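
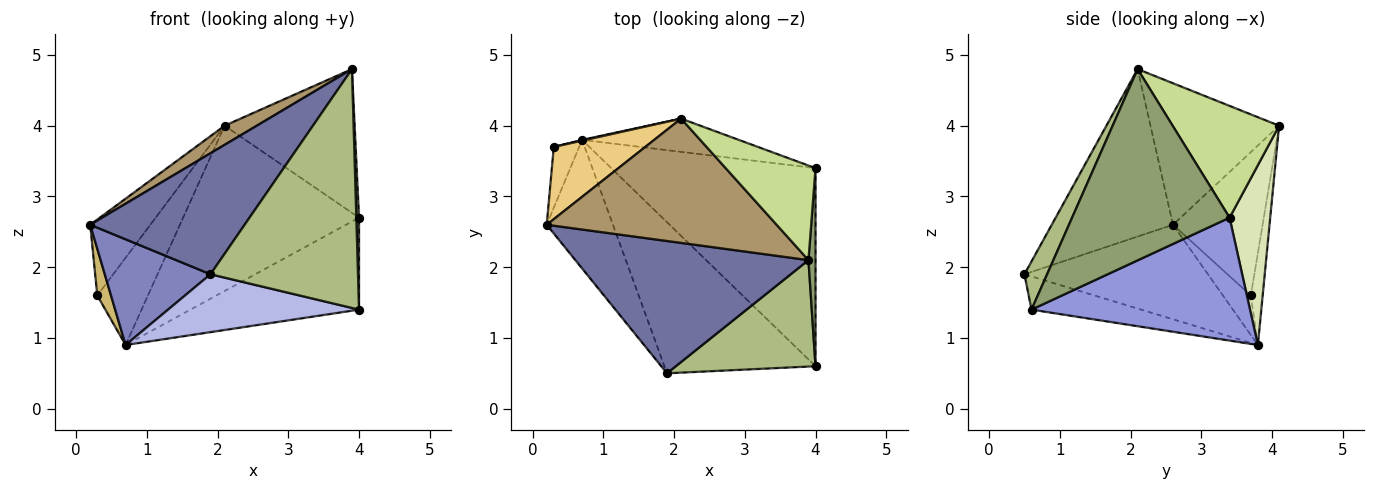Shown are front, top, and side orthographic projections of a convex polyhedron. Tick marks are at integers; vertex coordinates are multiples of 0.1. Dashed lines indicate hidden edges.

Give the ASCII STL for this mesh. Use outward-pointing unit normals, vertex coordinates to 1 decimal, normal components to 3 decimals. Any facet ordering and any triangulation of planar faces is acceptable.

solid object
 facet normal -0.468 -0.596 0.652
  outer loop
   vertex 3.9 2.1 4.8
   vertex 0.2 2.6 2.6
   vertex 1.9 0.5 1.9
  endloop
 endfacet
 facet normal -0.741 -0.427 -0.519
  outer loop
   vertex 0.7 3.8 0.9
   vertex 1.9 0.5 1.9
   vertex 0.2 2.6 2.6
  endloop
 endfacet
 facet normal 0.479 0.370 -0.796
  outer loop
   vertex 4.0 0.6 1.4
   vertex 0.7 3.8 0.9
   vertex 4.0 3.4 2.7
  endloop
 endfacet
 facet normal -0.201 -0.350 -0.915
  outer loop
   vertex 4.0 0.6 1.4
   vertex 1.9 0.5 1.9
   vertex 0.7 3.8 0.9
  endloop
 endfacet
 facet normal 0.999 -0.017 0.037
  outer loop
   vertex 4.0 0.6 1.4
   vertex 4.0 3.4 2.7
   vertex 3.9 2.1 4.8
  endloop
 endfacet
 facet normal 0.139 -0.905 0.403
  outer loop
   vertex 4.0 0.6 1.4
   vertex 3.9 2.1 4.8
   vertex 1.9 0.5 1.9
  endloop
 endfacet
 facet normal 0.564 0.690 0.454
  outer loop
   vertex 2.1 4.1 4.0
   vertex 3.9 2.1 4.8
   vertex 4.0 3.4 2.7
  endloop
 endfacet
 facet normal 0.221 0.956 -0.192
  outer loop
   vertex 2.1 4.1 4.0
   vertex 4.0 3.4 2.7
   vertex 0.7 3.8 0.9
  endloop
 endfacet
 facet normal -0.520 -0.130 0.844
  outer loop
   vertex 2.1 4.1 4.0
   vertex 0.2 2.6 2.6
   vertex 3.9 2.1 4.8
  endloop
 endfacet
 facet normal -0.777 -0.383 -0.499
  outer loop
   vertex 0.3 3.7 1.6
   vertex 0.7 3.8 0.9
   vertex 0.2 2.6 2.6
  endloop
 endfacet
 facet normal -0.734 0.492 0.468
  outer loop
   vertex 0.3 3.7 1.6
   vertex 0.2 2.6 2.6
   vertex 2.1 4.1 4.0
  endloop
 endfacet
 facet normal -0.228 0.974 0.009
  outer loop
   vertex 0.3 3.7 1.6
   vertex 2.1 4.1 4.0
   vertex 0.7 3.8 0.9
  endloop
 endfacet
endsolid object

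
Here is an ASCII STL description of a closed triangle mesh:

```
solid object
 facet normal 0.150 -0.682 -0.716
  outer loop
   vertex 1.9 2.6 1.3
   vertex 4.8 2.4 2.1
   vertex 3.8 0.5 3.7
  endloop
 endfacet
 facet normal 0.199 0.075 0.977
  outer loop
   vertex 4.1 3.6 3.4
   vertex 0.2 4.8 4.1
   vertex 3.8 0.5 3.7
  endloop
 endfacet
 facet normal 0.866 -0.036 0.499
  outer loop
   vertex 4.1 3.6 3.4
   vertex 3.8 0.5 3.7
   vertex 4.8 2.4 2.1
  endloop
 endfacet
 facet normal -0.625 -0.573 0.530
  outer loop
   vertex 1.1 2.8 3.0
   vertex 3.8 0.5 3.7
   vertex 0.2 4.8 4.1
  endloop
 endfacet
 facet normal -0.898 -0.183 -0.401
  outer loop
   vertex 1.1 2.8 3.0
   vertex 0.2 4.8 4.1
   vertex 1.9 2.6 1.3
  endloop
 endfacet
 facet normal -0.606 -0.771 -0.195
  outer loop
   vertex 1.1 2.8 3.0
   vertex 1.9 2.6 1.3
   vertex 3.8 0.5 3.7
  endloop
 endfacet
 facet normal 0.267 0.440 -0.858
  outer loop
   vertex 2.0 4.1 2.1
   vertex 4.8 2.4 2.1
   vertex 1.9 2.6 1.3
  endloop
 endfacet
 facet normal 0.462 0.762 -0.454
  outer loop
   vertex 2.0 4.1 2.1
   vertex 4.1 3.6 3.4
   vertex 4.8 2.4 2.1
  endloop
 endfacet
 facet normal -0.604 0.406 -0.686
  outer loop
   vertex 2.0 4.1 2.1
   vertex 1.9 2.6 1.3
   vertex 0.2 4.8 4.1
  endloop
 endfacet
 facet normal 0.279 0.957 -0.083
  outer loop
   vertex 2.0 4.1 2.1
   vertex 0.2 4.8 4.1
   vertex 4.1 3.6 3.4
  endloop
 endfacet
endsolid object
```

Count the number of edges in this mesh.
15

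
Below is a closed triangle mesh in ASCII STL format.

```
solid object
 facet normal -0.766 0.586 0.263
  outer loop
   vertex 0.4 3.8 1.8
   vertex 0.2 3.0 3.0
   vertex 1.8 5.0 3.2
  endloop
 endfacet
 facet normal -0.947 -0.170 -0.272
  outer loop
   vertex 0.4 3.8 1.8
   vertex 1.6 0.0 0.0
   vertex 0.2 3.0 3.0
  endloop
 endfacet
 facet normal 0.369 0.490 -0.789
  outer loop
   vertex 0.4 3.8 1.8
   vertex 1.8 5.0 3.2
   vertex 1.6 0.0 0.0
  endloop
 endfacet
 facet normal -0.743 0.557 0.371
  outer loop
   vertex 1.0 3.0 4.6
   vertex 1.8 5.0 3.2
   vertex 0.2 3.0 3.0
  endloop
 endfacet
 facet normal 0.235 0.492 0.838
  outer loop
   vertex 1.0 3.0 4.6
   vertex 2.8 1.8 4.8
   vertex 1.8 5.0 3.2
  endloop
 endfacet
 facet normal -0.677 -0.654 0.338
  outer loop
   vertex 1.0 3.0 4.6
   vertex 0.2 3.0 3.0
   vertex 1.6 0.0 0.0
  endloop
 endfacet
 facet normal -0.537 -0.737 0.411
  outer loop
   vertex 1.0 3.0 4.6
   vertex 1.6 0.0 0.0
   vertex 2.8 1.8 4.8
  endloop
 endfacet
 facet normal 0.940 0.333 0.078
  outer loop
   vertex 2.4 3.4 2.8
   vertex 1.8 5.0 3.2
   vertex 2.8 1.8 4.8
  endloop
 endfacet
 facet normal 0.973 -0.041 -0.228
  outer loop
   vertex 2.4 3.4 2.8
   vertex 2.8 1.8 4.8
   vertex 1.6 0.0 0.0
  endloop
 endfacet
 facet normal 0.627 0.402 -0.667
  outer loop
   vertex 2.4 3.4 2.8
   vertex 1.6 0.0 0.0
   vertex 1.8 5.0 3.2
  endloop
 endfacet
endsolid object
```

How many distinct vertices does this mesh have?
7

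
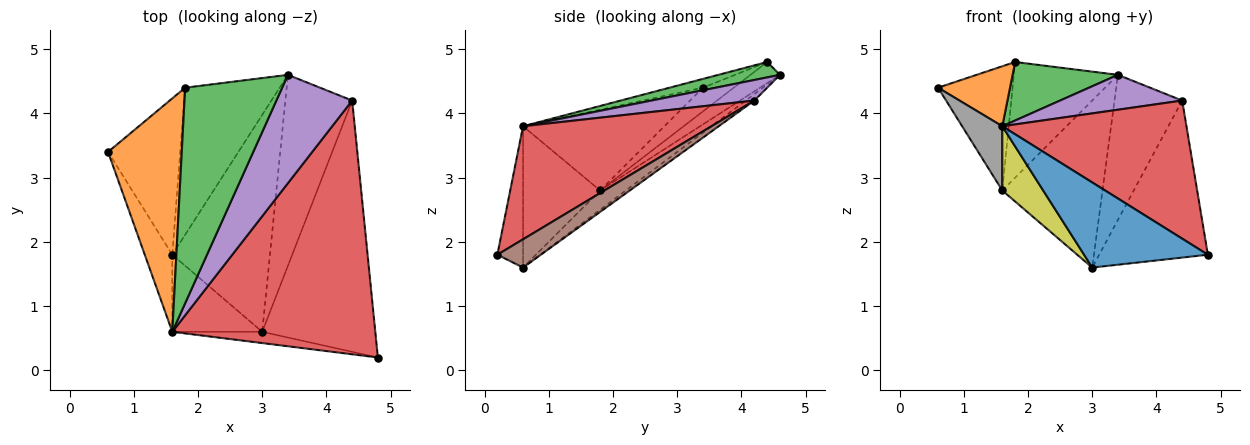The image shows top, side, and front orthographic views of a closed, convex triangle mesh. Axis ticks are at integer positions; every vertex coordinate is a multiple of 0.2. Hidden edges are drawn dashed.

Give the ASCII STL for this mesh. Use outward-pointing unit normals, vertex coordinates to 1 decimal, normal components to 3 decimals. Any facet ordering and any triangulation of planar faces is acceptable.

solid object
 facet normal -0.202 -0.971 -0.128
  outer loop
   vertex 1.6 0.6 3.8
   vertex 3.0 0.6 1.6
   vertex 4.8 0.2 1.8
  endloop
 endfacet
 facet normal -0.115 -0.247 0.962
  outer loop
   vertex 1.8 4.4 4.8
   vertex 0.6 3.4 4.4
   vertex 1.6 0.6 3.8
  endloop
 endfacet
 facet normal 0.152 -0.259 0.954
  outer loop
   vertex 1.8 4.4 4.8
   vertex 1.6 0.6 3.8
   vertex 3.4 4.6 4.6
  endloop
 endfacet
 facet normal 0.439 -0.429 0.789
  outer loop
   vertex 4.4 4.2 4.2
   vertex 1.6 0.6 3.8
   vertex 4.8 0.2 1.8
  endloop
 endfacet
 facet normal 0.250 -0.297 0.922
  outer loop
   vertex 4.4 4.2 4.2
   vertex 3.4 4.6 4.6
   vertex 1.6 0.6 3.8
  endloop
 endfacet
 facet normal 0.207 0.518 -0.830
  outer loop
   vertex 4.4 4.2 4.2
   vertex 4.8 0.2 1.8
   vertex 3.0 0.6 1.6
  endloop
 endfacet
 facet normal -0.076 0.603 -0.794
  outer loop
   vertex 4.4 4.2 4.2
   vertex 3.0 0.6 1.6
   vertex 3.4 4.6 4.6
  endloop
 endfacet
 facet normal -0.914 -0.260 -0.312
  outer loop
   vertex 1.6 1.8 2.8
   vertex 1.6 0.6 3.8
   vertex 0.6 3.4 4.4
  endloop
 endfacet
 facet normal -0.770 -0.408 -0.490
  outer loop
   vertex 1.6 1.8 2.8
   vertex 3.0 0.6 1.6
   vertex 1.6 0.6 3.8
  endloop
 endfacet
 facet normal -0.249 0.602 -0.758
  outer loop
   vertex 1.6 1.8 2.8
   vertex 0.6 3.4 4.4
   vertex 1.8 4.4 4.8
  endloop
 endfacet
 facet normal -0.155 0.603 -0.783
  outer loop
   vertex 1.6 1.8 2.8
   vertex 3.4 4.6 4.6
   vertex 3.0 0.6 1.6
  endloop
 endfacet
 facet normal -0.173 0.609 -0.774
  outer loop
   vertex 1.6 1.8 2.8
   vertex 1.8 4.4 4.8
   vertex 3.4 4.6 4.6
  endloop
 endfacet
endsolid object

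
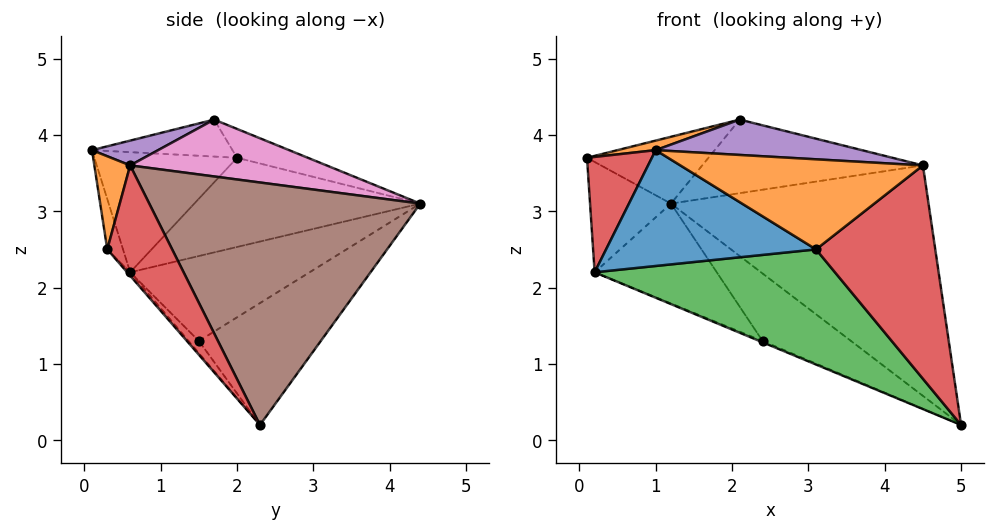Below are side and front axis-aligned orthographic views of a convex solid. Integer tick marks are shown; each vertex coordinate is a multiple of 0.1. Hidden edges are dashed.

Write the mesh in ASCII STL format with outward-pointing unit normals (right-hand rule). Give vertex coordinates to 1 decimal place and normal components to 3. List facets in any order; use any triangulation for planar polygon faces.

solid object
 facet normal -0.185 0.317 0.930
  outer loop
   vertex 2.1 1.7 4.2
   vertex 1.2 4.4 3.1
   vertex 0.1 2.0 3.7
  endloop
 endfacet
 facet normal -0.252 -0.068 0.965
  outer loop
   vertex 1.0 0.1 3.8
   vertex 2.1 1.7 4.2
   vertex 0.1 2.0 3.7
  endloop
 endfacet
 facet normal -0.881 0.315 -0.353
  outer loop
   vertex 0.2 0.6 2.2
   vertex 0.1 2.0 3.7
   vertex 1.2 4.4 3.1
  endloop
 endfacet
 facet normal -0.866 -0.394 0.310
  outer loop
   vertex 0.2 0.6 2.2
   vertex 1.0 0.1 3.8
   vertex 0.1 2.0 3.7
  endloop
 endfacet
 facet normal 0.098 -0.304 0.948
  outer loop
   vertex 4.5 0.6 3.6
   vertex 2.1 1.7 4.2
   vertex 1.0 0.1 3.8
  endloop
 endfacet
 facet normal 0.661 0.628 0.411
  outer loop
   vertex 4.5 0.6 3.6
   vertex 5.0 2.3 0.2
   vertex 1.2 4.4 3.1
  endloop
 endfacet
 facet normal 0.407 0.458 0.790
  outer loop
   vertex 4.5 0.6 3.6
   vertex 1.2 4.4 3.1
   vertex 2.1 1.7 4.2
  endloop
 endfacet
 facet normal -0.452 0.328 -0.830
  outer loop
   vertex 2.4 1.5 1.3
   vertex 1.2 4.4 3.1
   vertex 5.0 2.3 0.2
  endloop
 endfacet
 facet normal -0.419 0.124 -0.900
  outer loop
   vertex 2.4 1.5 1.3
   vertex 5.0 2.3 0.2
   vertex 0.2 0.6 2.2
  endloop
 endfacet
 facet normal -0.468 0.318 -0.825
  outer loop
   vertex 2.4 1.5 1.3
   vertex 0.2 0.6 2.2
   vertex 1.2 4.4 3.1
  endloop
 endfacet
 facet normal -0.072 -0.962 -0.264
  outer loop
   vertex 3.1 0.3 2.5
   vertex 1.0 0.1 3.8
   vertex 0.2 0.6 2.2
  endloop
 endfacet
 facet normal 0.146 -0.986 0.084
  outer loop
   vertex 3.1 0.3 2.5
   vertex 4.5 0.6 3.6
   vertex 1.0 0.1 3.8
  endloop
 endfacet
 facet normal -0.009 -0.751 -0.661
  outer loop
   vertex 3.1 0.3 2.5
   vertex 0.2 0.6 2.2
   vertex 5.0 2.3 0.2
  endloop
 endfacet
 facet normal 0.449 -0.824 -0.346
  outer loop
   vertex 3.1 0.3 2.5
   vertex 5.0 2.3 0.2
   vertex 4.5 0.6 3.6
  endloop
 endfacet
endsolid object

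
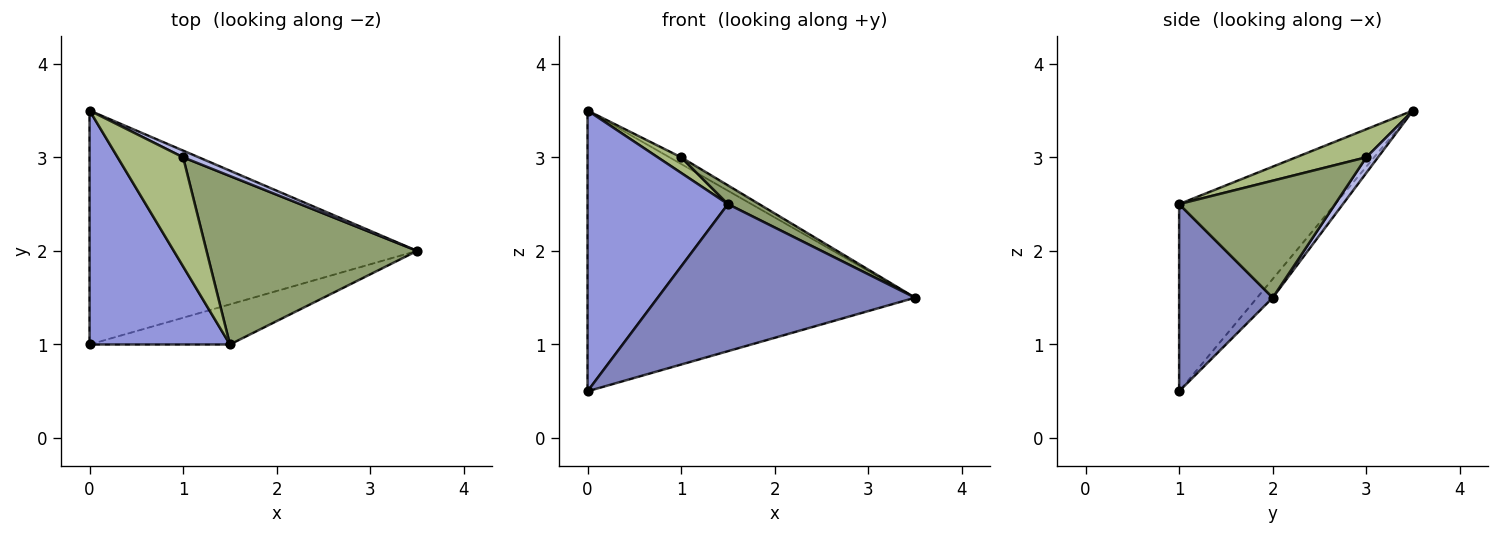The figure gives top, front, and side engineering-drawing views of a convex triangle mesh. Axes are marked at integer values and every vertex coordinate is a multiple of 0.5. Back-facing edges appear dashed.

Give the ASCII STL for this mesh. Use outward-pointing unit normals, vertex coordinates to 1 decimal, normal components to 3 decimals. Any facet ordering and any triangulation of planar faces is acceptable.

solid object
 facet normal -0.037 0.768 -0.640
  outer loop
   vertex 0.0 3.5 3.5
   vertex 3.5 2.0 1.5
   vertex 0.0 1.0 0.5
  endloop
 endfacet
 facet normal 0.331 -0.910 -0.248
  outer loop
   vertex 1.5 1.0 2.5
   vertex 0.0 1.0 0.5
   vertex 3.5 2.0 1.5
  endloop
 endfacet
 facet normal -0.649 -0.584 0.487
  outer loop
   vertex 1.5 1.0 2.5
   vertex 0.0 3.5 3.5
   vertex 0.0 1.0 0.5
  endloop
 endfacet
 facet normal 0.577 0.577 0.577
  outer loop
   vertex 1.0 3.0 3.0
   vertex 3.5 2.0 1.5
   vertex 0.0 3.5 3.5
  endloop
 endfacet
 facet normal 0.483 -0.097 0.870
  outer loop
   vertex 1.0 3.0 3.0
   vertex 1.5 1.0 2.5
   vertex 3.5 2.0 1.5
  endloop
 endfacet
 facet normal 0.391 -0.130 0.911
  outer loop
   vertex 1.0 3.0 3.0
   vertex 0.0 3.5 3.5
   vertex 1.5 1.0 2.5
  endloop
 endfacet
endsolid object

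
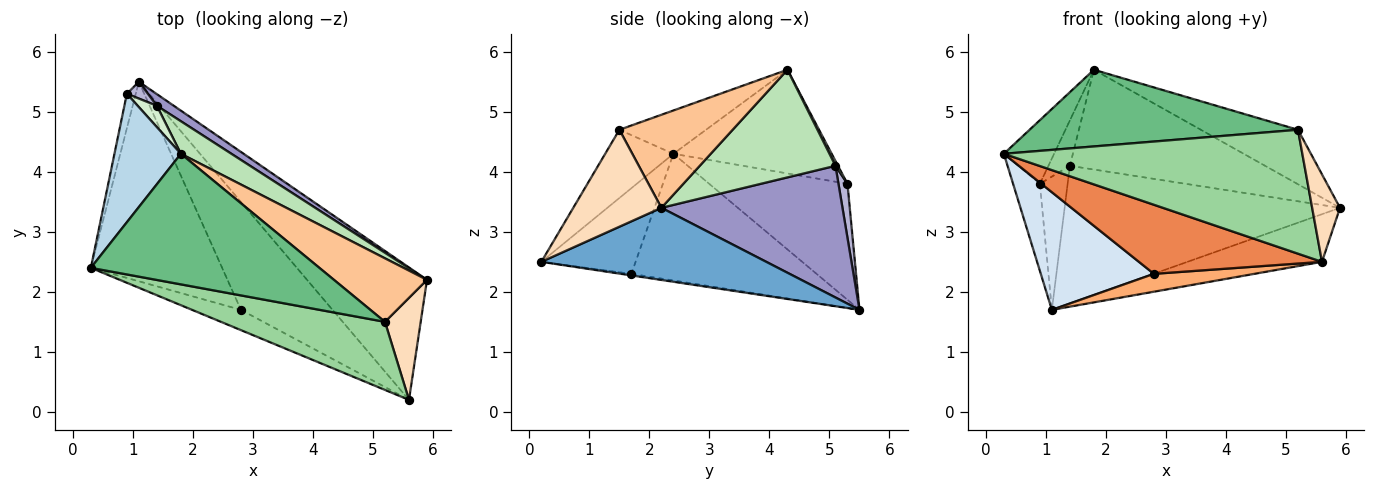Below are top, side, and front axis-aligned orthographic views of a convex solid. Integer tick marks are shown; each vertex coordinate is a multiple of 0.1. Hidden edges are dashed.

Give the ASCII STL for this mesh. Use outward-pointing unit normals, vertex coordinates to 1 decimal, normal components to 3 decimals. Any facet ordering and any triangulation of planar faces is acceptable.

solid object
 facet normal 0.493 0.295 -0.819
  outer loop
   vertex 5.6 0.2 2.5
   vertex 1.1 5.5 1.7
   vertex 5.9 2.2 3.4
  endloop
 endfacet
 facet normal -0.979 0.190 -0.075
  outer loop
   vertex 0.9 5.3 3.8
   vertex 1.1 5.5 1.7
   vertex 0.3 2.4 4.3
  endloop
 endfacet
 facet normal -0.813 0.258 0.521
  outer loop
   vertex 0.9 5.3 3.8
   vertex 0.3 2.4 4.3
   vertex 1.8 4.3 5.7
  endloop
 endfacet
 facet normal -0.639 -0.391 -0.662
  outer loop
   vertex 2.8 1.7 2.3
   vertex 0.3 2.4 4.3
   vertex 1.1 5.5 1.7
  endloop
 endfacet
 facet normal -0.443 -0.860 -0.252
  outer loop
   vertex 2.8 1.7 2.3
   vertex 5.6 0.2 2.5
   vertex 0.3 2.4 4.3
  endloop
 endfacet
 facet normal -0.017 -0.163 -0.986
  outer loop
   vertex 2.8 1.7 2.3
   vertex 1.1 5.5 1.7
   vertex 5.6 0.2 2.5
  endloop
 endfacet
 facet normal 0.605 0.518 0.605
  outer loop
   vertex 5.2 1.5 4.7
   vertex 5.9 2.2 3.4
   vertex 1.8 4.3 5.7
  endloop
 endfacet
 facet normal 0.900 -0.284 0.331
  outer loop
   vertex 5.2 1.5 4.7
   vertex 5.6 0.2 2.5
   vertex 5.9 2.2 3.4
  endloop
 endfacet
 facet normal -0.161 -0.500 0.851
  outer loop
   vertex 5.2 1.5 4.7
   vertex 1.8 4.3 5.7
   vertex 0.3 2.4 4.3
  endloop
 endfacet
 facet normal -0.196 -0.859 0.472
  outer loop
   vertex 5.2 1.5 4.7
   vertex 0.3 2.4 4.3
   vertex 5.6 0.2 2.5
  endloop
 endfacet
 facet normal 0.551 0.793 0.259
  outer loop
   vertex 1.4 5.1 4.1
   vertex 1.8 4.3 5.7
   vertex 5.9 2.2 3.4
  endloop
 endfacet
 facet normal 0.106 0.900 0.423
  outer loop
   vertex 1.4 5.1 4.1
   vertex 0.9 5.3 3.8
   vertex 1.8 4.3 5.7
  endloop
 endfacet
 facet normal 0.548 0.833 0.070
  outer loop
   vertex 1.4 5.1 4.1
   vertex 5.9 2.2 3.4
   vertex 1.1 5.5 1.7
  endloop
 endfacet
 facet normal 0.306 0.944 0.119
  outer loop
   vertex 1.4 5.1 4.1
   vertex 1.1 5.5 1.7
   vertex 0.9 5.3 3.8
  endloop
 endfacet
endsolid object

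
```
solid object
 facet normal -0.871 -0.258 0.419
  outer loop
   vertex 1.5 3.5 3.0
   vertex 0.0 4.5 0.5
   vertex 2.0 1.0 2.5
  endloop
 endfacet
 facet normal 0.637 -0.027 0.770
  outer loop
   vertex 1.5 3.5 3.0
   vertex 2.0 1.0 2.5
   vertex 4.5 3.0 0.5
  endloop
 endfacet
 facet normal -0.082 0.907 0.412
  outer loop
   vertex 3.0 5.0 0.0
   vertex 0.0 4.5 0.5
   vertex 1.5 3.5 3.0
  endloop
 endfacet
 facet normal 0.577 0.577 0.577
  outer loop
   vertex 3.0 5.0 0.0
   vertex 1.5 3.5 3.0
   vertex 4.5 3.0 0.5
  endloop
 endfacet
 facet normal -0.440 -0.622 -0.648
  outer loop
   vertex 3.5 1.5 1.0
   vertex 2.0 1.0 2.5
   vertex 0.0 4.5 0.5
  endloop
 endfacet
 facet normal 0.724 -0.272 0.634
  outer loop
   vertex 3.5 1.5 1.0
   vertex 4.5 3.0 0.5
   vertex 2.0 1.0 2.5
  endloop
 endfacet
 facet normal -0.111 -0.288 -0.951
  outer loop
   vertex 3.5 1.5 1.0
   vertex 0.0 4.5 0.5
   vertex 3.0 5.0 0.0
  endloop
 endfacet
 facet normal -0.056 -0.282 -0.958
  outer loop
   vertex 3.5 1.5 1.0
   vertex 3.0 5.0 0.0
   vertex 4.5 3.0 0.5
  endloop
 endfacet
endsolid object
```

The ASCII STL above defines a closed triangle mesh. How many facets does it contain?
8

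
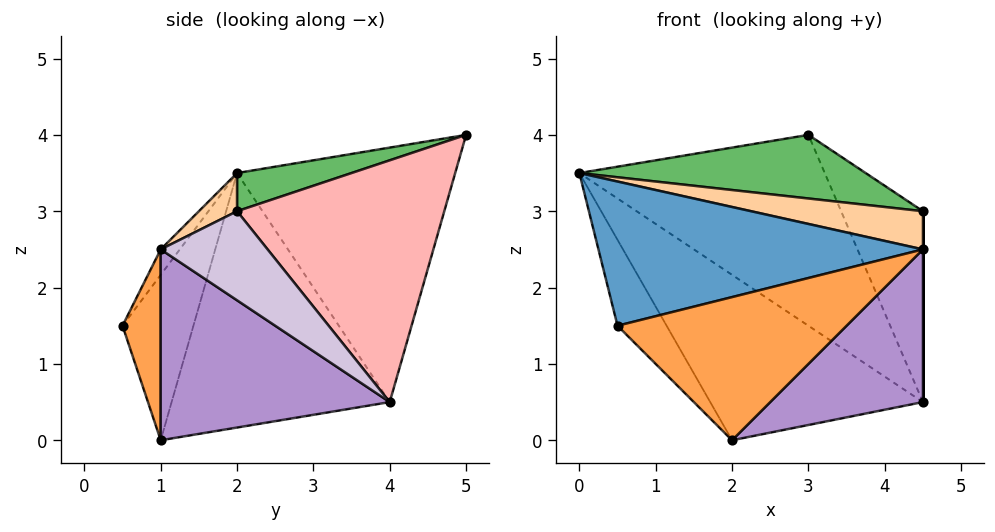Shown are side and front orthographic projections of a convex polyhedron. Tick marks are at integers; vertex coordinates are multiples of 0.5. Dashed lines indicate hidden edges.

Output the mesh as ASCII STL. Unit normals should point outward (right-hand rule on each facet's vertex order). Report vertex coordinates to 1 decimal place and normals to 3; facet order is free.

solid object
 facet normal -0.047 -0.805 0.592
  outer loop
   vertex 0.5 0.5 1.5
   vertex 4.5 1.0 2.5
   vertex 0.0 2.0 3.5
  endloop
 endfacet
 facet normal -0.695 0.481 -0.535
  outer loop
   vertex 0.5 0.5 1.5
   vertex 0.0 2.0 3.5
   vertex 2.0 1.0 0.0
  endloop
 endfacet
 facet normal 0.162 -0.973 -0.162
  outer loop
   vertex 0.5 0.5 1.5
   vertex 2.0 1.0 0.0
   vertex 4.5 1.0 2.5
  endloop
 endfacet
 facet normal 0.099 -0.445 0.890
  outer loop
   vertex 4.5 2.0 3.0
   vertex 0.0 2.0 3.5
   vertex 4.5 1.0 2.5
  endloop
 endfacet
 facet normal 0.106 -0.266 0.958
  outer loop
   vertex 4.5 2.0 3.0
   vertex 3.0 5.0 4.0
   vertex 0.0 2.0 3.5
  endloop
 endfacet
 facet normal -0.595 0.669 -0.446
  outer loop
   vertex 4.5 4.0 0.5
   vertex 0.0 2.0 3.5
   vertex 3.0 5.0 4.0
  endloop
 endfacet
 facet normal -0.612 0.596 -0.520
  outer loop
   vertex 4.5 4.0 0.5
   vertex 2.0 1.0 0.0
   vertex 0.0 2.0 3.5
  endloop
 endfacet
 facet normal 0.892 0.352 0.282
  outer loop
   vertex 4.5 4.0 0.5
   vertex 3.0 5.0 4.0
   vertex 4.5 2.0 3.0
  endloop
 endfacet
 facet normal 0.640 -0.426 -0.640
  outer loop
   vertex 4.5 4.0 0.5
   vertex 4.5 1.0 2.5
   vertex 2.0 1.0 0.0
  endloop
 endfacet
 facet normal 1.000 0.000 0.000
  outer loop
   vertex 4.5 4.0 0.5
   vertex 4.5 2.0 3.0
   vertex 4.5 1.0 2.5
  endloop
 endfacet
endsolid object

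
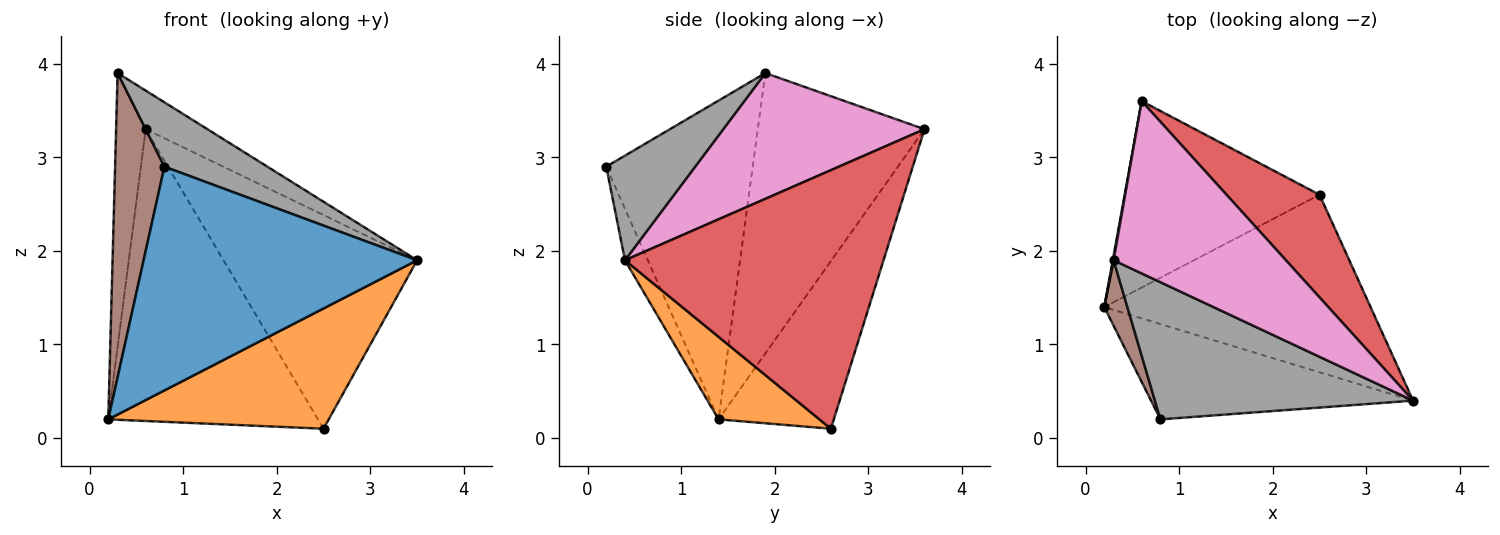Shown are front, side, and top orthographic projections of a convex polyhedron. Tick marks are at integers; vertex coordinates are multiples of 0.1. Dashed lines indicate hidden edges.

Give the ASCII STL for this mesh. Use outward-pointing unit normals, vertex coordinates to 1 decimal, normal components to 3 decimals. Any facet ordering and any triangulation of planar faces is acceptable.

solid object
 facet normal -0.077 -0.917 -0.391
  outer loop
   vertex 0.8 0.2 2.9
   vertex 0.2 1.4 0.2
   vertex 3.5 0.4 1.9
  endloop
 endfacet
 facet normal 0.249 -0.543 -0.802
  outer loop
   vertex 2.5 2.6 0.1
   vertex 3.5 0.4 1.9
   vertex 0.2 1.4 0.2
  endloop
 endfacet
 facet normal -0.420 0.765 -0.488
  outer loop
   vertex 2.5 2.6 0.1
   vertex 0.2 1.4 0.2
   vertex 0.6 3.6 3.3
  endloop
 endfacet
 facet normal 0.769 0.576 0.277
  outer loop
   vertex 2.5 2.6 0.1
   vertex 0.6 3.6 3.3
   vertex 3.5 0.4 1.9
  endloop
 endfacet
 facet normal -0.985 0.175 0.003
  outer loop
   vertex 0.3 1.9 3.9
   vertex 0.6 3.6 3.3
   vertex 0.2 1.4 0.2
  endloop
 endfacet
 facet normal -0.945 -0.318 0.069
  outer loop
   vertex 0.3 1.9 3.9
   vertex 0.2 1.4 0.2
   vertex 0.8 0.2 2.9
  endloop
 endfacet
 facet normal 0.580 0.178 0.795
  outer loop
   vertex 0.3 1.9 3.9
   vertex 3.5 0.4 1.9
   vertex 0.6 3.6 3.3
  endloop
 endfacet
 facet normal 0.344 -0.399 0.850
  outer loop
   vertex 0.3 1.9 3.9
   vertex 0.8 0.2 2.9
   vertex 3.5 0.4 1.9
  endloop
 endfacet
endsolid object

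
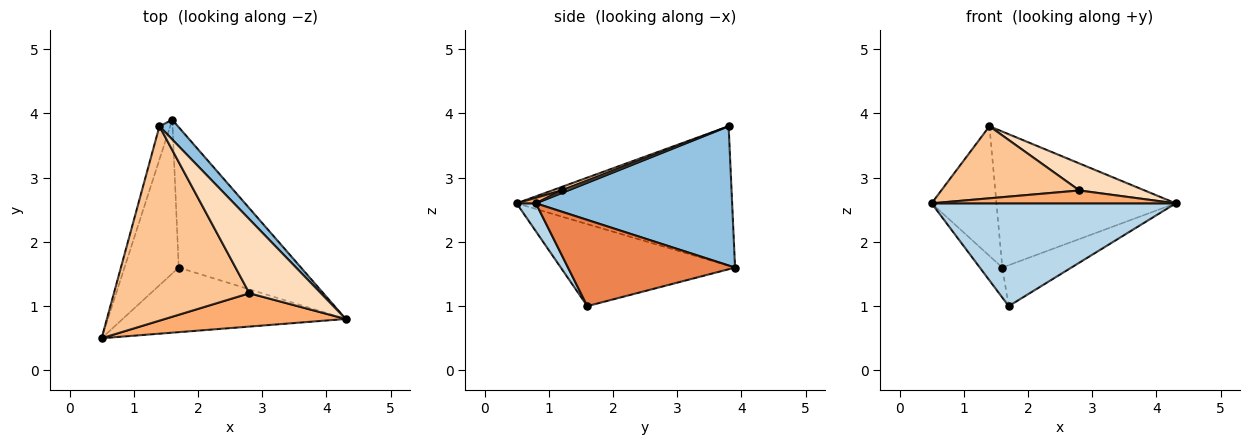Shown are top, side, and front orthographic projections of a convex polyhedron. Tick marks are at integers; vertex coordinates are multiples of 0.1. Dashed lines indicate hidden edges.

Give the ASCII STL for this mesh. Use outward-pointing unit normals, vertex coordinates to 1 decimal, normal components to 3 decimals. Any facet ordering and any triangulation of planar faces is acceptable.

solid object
 facet normal -0.955 0.287 -0.074
  outer loop
   vertex 1.4 3.8 3.8
   vertex 1.6 3.9 1.6
   vertex 0.5 0.5 2.6
  endloop
 endfacet
 facet normal 0.735 0.671 0.097
  outer loop
   vertex 1.4 3.8 3.8
   vertex 4.3 0.8 2.6
   vertex 1.6 3.9 1.6
  endloop
 endfacet
 facet normal 0.067 -0.845 -0.531
  outer loop
   vertex 1.7 1.6 1.0
   vertex 4.3 0.8 2.6
   vertex 0.5 0.5 2.6
  endloop
 endfacet
 facet normal -0.829 0.107 -0.548
  outer loop
   vertex 1.7 1.6 1.0
   vertex 0.5 0.5 2.6
   vertex 1.6 3.9 1.6
  endloop
 endfacet
 facet normal 0.561 0.232 -0.795
  outer loop
   vertex 1.7 1.6 1.0
   vertex 1.6 3.9 1.6
   vertex 4.3 0.8 2.6
  endloop
 endfacet
 facet normal 0.028 -0.360 0.933
  outer loop
   vertex 2.8 1.2 2.8
   vertex 0.5 0.5 2.6
   vertex 4.3 0.8 2.6
  endloop
 endfacet
 facet normal 0.024 -0.347 0.937
  outer loop
   vertex 2.8 1.2 2.8
   vertex 1.4 3.8 3.8
   vertex 0.5 0.5 2.6
  endloop
 endfacet
 facet normal 0.034 -0.343 0.939
  outer loop
   vertex 2.8 1.2 2.8
   vertex 4.3 0.8 2.6
   vertex 1.4 3.8 3.8
  endloop
 endfacet
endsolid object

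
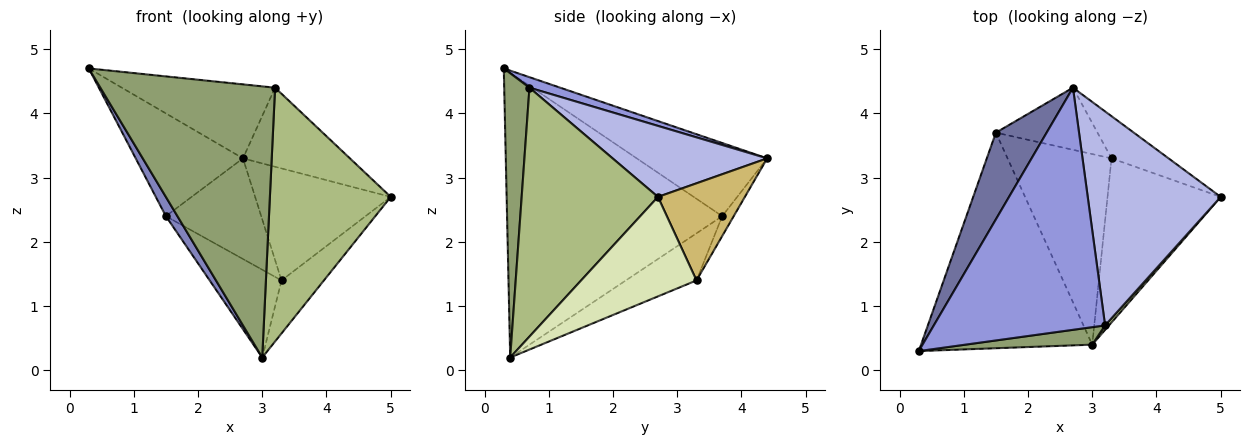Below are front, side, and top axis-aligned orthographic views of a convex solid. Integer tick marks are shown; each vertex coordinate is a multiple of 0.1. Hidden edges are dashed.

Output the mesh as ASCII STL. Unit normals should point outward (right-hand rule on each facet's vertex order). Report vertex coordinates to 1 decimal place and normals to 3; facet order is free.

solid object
 facet normal -0.681 0.560 0.472
  outer loop
   vertex 1.5 3.7 2.4
   vertex 0.3 0.3 4.7
   vertex 2.7 4.4 3.3
  endloop
 endfacet
 facet normal -0.856 -0.046 -0.515
  outer loop
   vertex 1.5 3.7 2.4
   vertex 3.0 0.4 0.2
   vertex 0.3 0.3 4.7
  endloop
 endfacet
 facet normal 0.059 0.292 0.955
  outer loop
   vertex 3.2 0.7 4.4
   vertex 2.7 4.4 3.3
   vertex 0.3 0.3 4.7
  endloop
 endfacet
 facet normal 0.448 0.310 0.839
  outer loop
   vertex 3.2 0.7 4.4
   vertex 5.0 2.7 2.7
   vertex 2.7 4.4 3.3
  endloop
 endfacet
 facet normal 0.143 -0.988 0.064
  outer loop
   vertex 3.2 0.7 4.4
   vertex 0.3 0.3 4.7
   vertex 3.0 0.4 0.2
  endloop
 endfacet
 facet normal 0.748 -0.663 0.012
  outer loop
   vertex 3.2 0.7 4.4
   vertex 3.0 0.4 0.2
   vertex 5.0 2.7 2.7
  endloop
 endfacet
 facet normal -0.381 0.387 -0.840
  outer loop
   vertex 3.3 3.3 1.4
   vertex 3.0 0.4 0.2
   vertex 1.5 3.7 2.4
  endloop
 endfacet
 facet normal 0.641 0.236 -0.730
  outer loop
   vertex 3.3 3.3 1.4
   vertex 5.0 2.7 2.7
   vertex 3.0 0.4 0.2
  endloop
 endfacet
 facet normal -0.102 0.847 -0.522
  outer loop
   vertex 3.3 3.3 1.4
   vertex 1.5 3.7 2.4
   vertex 2.7 4.4 3.3
  endloop
 endfacet
 facet normal 0.514 0.803 -0.302
  outer loop
   vertex 3.3 3.3 1.4
   vertex 2.7 4.4 3.3
   vertex 5.0 2.7 2.7
  endloop
 endfacet
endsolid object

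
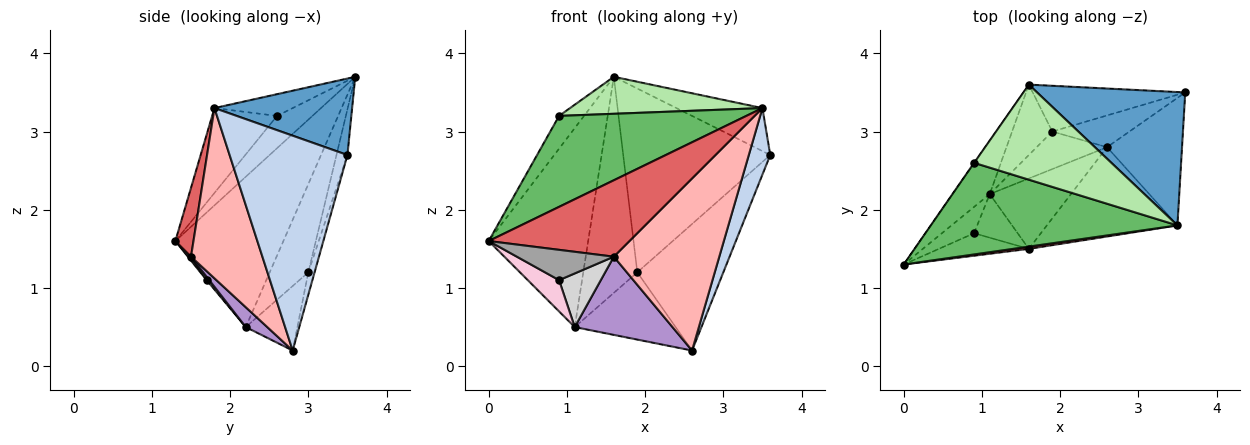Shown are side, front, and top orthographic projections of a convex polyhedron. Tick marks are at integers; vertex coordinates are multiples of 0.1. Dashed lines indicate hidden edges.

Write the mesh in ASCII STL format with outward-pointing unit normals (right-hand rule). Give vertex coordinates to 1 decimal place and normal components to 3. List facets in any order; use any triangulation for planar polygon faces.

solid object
 facet normal 0.441 0.276 0.854
  outer loop
   vertex 3.5 1.8 3.3
   vertex 3.6 3.5 2.7
   vertex 1.6 3.6 3.7
  endloop
 endfacet
 facet normal 0.931 -0.169 -0.325
  outer loop
   vertex 3.5 1.8 3.3
   vertex 2.6 2.8 0.2
   vertex 3.6 3.5 2.7
  endloop
 endfacet
 facet normal -0.724 0.667 -0.178
  outer loop
   vertex 1.1 2.2 0.5
   vertex 0.0 1.3 1.6
   vertex 1.6 3.6 3.7
  endloop
 endfacet
 facet normal -0.817 0.576 -0.009
  outer loop
   vertex 0.9 2.6 3.2
   vertex 1.6 3.6 3.7
   vertex 0.0 1.3 1.6
  endloop
 endfacet
 facet normal -0.237 -0.684 0.689
  outer loop
   vertex 0.9 2.6 3.2
   vertex 0.0 1.3 1.6
   vertex 3.5 1.8 3.3
  endloop
 endfacet
 facet normal -0.146 -0.359 0.922
  outer loop
   vertex 0.9 2.6 3.2
   vertex 3.5 1.8 3.3
   vertex 1.6 3.6 3.7
  endloop
 endfacet
 facet normal 0.128 -0.991 0.029
  outer loop
   vertex 1.6 1.5 1.4
   vertex 3.5 1.8 3.3
   vertex 0.0 1.3 1.6
  endloop
 endfacet
 facet normal 0.515 -0.761 -0.395
  outer loop
   vertex 1.6 1.5 1.4
   vertex 2.6 2.8 0.2
   vertex 3.5 1.8 3.3
  endloop
 endfacet
 facet normal 0.161 -0.734 -0.660
  outer loop
   vertex 1.6 1.5 1.4
   vertex 1.1 2.2 0.5
   vertex 2.6 2.8 0.2
  endloop
 endfacet
 facet normal -0.562 0.786 -0.256
  outer loop
   vertex 1.9 3.0 1.2
   vertex 1.1 2.2 0.5
   vertex 1.6 3.6 3.7
  endloop
 endfacet
 facet normal -0.408 0.797 -0.445
  outer loop
   vertex 1.9 3.0 1.2
   vertex 2.6 2.8 0.2
   vertex 1.1 2.2 0.5
  endloop
 endfacet
 facet normal -0.072 0.968 -0.241
  outer loop
   vertex 1.9 3.0 1.2
   vertex 1.6 3.6 3.7
   vertex 3.6 3.5 2.7
  endloop
 endfacet
 facet normal -0.070 0.968 -0.243
  outer loop
   vertex 1.9 3.0 1.2
   vertex 3.6 3.5 2.7
   vertex 2.6 2.8 0.2
  endloop
 endfacet
 facet normal -0.017 -0.765 -0.644
  outer loop
   vertex 0.9 1.7 1.1
   vertex 0.0 1.3 1.6
   vertex 1.1 2.2 0.5
  endloop
 endfacet
 facet normal 0.026 -0.803 -0.596
  outer loop
   vertex 0.9 1.7 1.1
   vertex 1.6 1.5 1.4
   vertex 0.0 1.3 1.6
  endloop
 endfacet
 facet normal 0.048 -0.775 -0.630
  outer loop
   vertex 0.9 1.7 1.1
   vertex 1.1 2.2 0.5
   vertex 1.6 1.5 1.4
  endloop
 endfacet
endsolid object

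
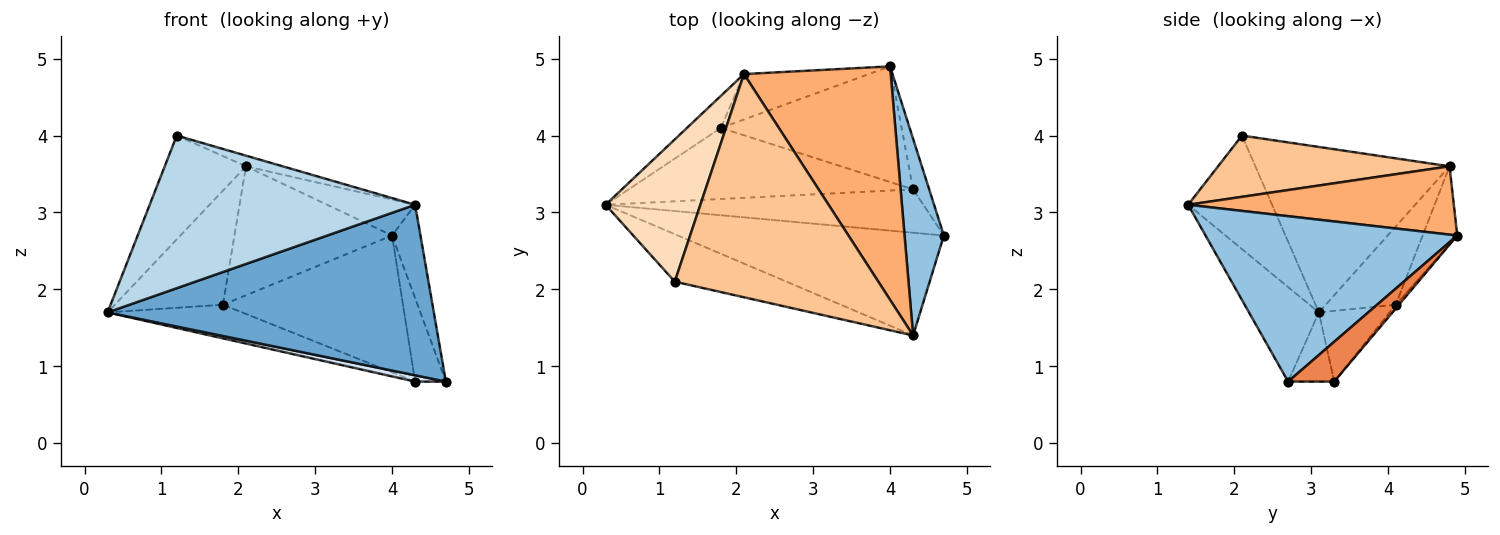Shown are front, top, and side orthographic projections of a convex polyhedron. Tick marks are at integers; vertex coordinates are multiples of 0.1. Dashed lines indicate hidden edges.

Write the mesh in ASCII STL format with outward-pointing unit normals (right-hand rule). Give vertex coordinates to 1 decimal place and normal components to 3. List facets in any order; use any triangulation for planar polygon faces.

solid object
 facet normal -0.180 -0.843 -0.508
  outer loop
   vertex 4.3 1.4 3.1
   vertex 0.3 3.1 1.7
   vertex 4.7 2.7 0.8
  endloop
 endfacet
 facet normal 0.967 0.109 0.230
  outer loop
   vertex 4.3 1.4 3.1
   vertex 4.7 2.7 0.8
   vertex 4.0 4.9 2.7
  endloop
 endfacet
 facet normal -0.289 -0.914 -0.284
  outer loop
   vertex 1.2 2.1 4.0
   vertex 0.3 3.1 1.7
   vertex 4.3 1.4 3.1
  endloop
 endfacet
 facet normal -0.211 -0.140 -0.967
  outer loop
   vertex 4.3 3.3 0.8
   vertex 4.7 2.7 0.8
   vertex 0.3 3.1 1.7
  endloop
 endfacet
 facet normal 0.789 0.526 -0.318
  outer loop
   vertex 4.3 3.3 0.8
   vertex 4.0 4.9 2.7
   vertex 4.7 2.7 0.8
  endloop
 endfacet
 facet normal 0.418 0.138 0.898
  outer loop
   vertex 2.1 4.8 3.6
   vertex 4.3 1.4 3.1
   vertex 4.0 4.9 2.7
  endloop
 endfacet
 facet normal 0.288 0.046 0.957
  outer loop
   vertex 2.1 4.8 3.6
   vertex 1.2 2.1 4.0
   vertex 4.3 1.4 3.1
  endloop
 endfacet
 facet normal -0.816 0.341 0.467
  outer loop
   vertex 2.1 4.8 3.6
   vertex 0.3 3.1 1.7
   vertex 1.2 2.1 4.0
  endloop
 endfacet
 facet normal -0.219 0.417 -0.882
  outer loop
   vertex 1.8 4.1 1.8
   vertex 4.3 3.3 0.8
   vertex 0.3 3.1 1.7
  endloop
 endfacet
 facet normal -0.014 0.764 -0.645
  outer loop
   vertex 1.8 4.1 1.8
   vertex 4.0 4.9 2.7
   vertex 4.3 3.3 0.8
  endloop
 endfacet
 facet normal -0.529 0.817 -0.229
  outer loop
   vertex 1.8 4.1 1.8
   vertex 0.3 3.1 1.7
   vertex 2.1 4.8 3.6
  endloop
 endfacet
 facet normal -0.203 0.924 -0.325
  outer loop
   vertex 1.8 4.1 1.8
   vertex 2.1 4.8 3.6
   vertex 4.0 4.9 2.7
  endloop
 endfacet
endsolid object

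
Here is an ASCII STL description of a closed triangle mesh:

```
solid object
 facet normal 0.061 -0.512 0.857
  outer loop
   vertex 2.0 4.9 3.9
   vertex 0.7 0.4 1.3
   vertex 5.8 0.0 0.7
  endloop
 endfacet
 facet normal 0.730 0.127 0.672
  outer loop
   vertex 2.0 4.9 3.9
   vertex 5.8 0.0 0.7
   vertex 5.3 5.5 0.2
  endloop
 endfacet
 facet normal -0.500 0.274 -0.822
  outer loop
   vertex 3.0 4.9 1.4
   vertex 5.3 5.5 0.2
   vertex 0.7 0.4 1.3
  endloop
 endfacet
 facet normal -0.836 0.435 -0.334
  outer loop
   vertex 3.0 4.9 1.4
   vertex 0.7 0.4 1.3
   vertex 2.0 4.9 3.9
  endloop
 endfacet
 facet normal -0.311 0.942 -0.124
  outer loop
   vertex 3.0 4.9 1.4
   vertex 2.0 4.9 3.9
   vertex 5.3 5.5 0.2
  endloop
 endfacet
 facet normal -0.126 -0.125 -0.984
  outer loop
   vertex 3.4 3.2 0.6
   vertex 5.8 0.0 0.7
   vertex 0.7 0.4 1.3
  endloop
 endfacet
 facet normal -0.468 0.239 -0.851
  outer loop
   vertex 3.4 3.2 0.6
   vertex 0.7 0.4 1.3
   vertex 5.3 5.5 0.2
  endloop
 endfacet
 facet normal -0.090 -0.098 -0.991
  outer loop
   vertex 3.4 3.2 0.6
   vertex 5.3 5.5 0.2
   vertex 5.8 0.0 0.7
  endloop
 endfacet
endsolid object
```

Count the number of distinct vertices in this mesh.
6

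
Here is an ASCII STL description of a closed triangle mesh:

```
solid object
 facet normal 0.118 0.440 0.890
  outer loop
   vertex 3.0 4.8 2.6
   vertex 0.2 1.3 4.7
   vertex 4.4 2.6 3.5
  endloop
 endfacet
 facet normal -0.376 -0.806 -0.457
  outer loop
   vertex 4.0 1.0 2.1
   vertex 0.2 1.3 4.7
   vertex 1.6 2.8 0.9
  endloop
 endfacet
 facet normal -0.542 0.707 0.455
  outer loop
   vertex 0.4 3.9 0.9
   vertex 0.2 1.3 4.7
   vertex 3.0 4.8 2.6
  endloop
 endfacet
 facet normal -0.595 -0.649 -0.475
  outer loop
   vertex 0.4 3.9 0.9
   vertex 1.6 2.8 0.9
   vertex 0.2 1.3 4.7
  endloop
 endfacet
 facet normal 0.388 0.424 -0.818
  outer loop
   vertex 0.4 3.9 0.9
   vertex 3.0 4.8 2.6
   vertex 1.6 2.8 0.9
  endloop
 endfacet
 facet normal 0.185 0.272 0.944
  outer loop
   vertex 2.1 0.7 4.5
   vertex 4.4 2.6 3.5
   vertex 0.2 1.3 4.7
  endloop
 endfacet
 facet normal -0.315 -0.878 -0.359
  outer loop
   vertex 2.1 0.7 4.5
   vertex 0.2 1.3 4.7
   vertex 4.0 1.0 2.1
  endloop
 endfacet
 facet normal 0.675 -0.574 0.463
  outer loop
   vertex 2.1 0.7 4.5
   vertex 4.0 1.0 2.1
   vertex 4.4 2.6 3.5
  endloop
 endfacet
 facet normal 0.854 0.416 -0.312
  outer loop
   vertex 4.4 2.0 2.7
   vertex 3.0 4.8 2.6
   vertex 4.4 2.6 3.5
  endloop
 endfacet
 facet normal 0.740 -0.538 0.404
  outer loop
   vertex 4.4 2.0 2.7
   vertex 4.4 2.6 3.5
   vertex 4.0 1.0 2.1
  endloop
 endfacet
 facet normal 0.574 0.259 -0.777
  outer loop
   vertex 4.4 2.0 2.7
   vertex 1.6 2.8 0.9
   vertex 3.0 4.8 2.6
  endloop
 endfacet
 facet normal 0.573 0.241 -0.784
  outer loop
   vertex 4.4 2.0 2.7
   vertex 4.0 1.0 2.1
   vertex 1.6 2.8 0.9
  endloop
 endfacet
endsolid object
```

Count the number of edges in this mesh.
18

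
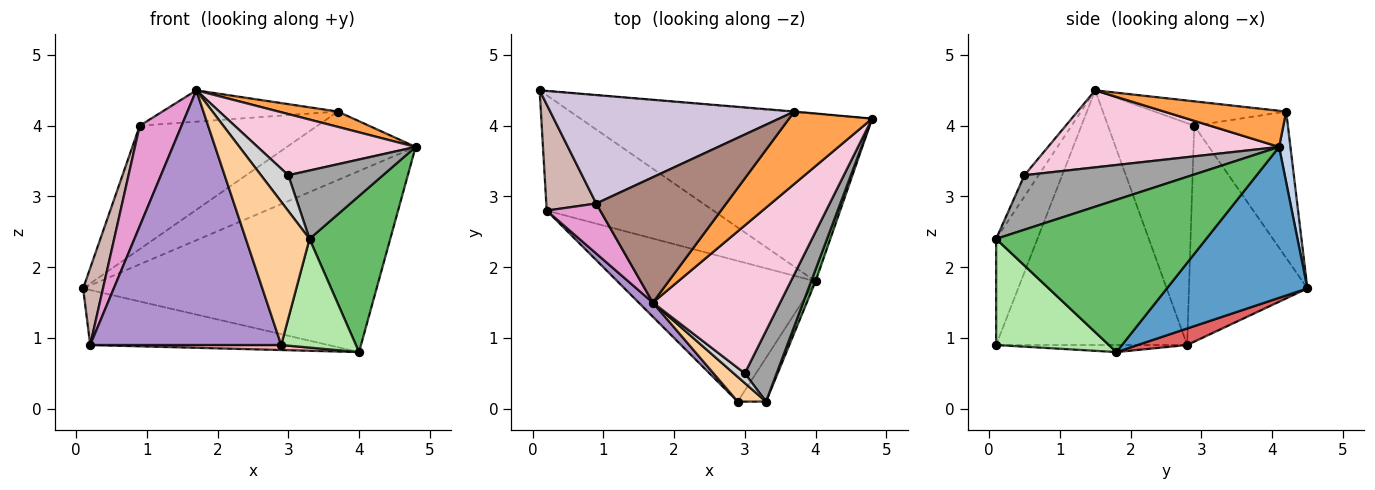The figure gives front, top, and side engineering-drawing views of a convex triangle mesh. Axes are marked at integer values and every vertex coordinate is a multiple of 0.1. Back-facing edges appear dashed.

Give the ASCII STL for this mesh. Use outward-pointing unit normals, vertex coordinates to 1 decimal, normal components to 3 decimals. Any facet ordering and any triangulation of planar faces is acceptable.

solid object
 facet normal 0.332 0.693 -0.641
  outer loop
   vertex 4.0 1.8 0.8
   vertex 0.1 4.5 1.7
   vertex 4.8 4.1 3.7
  endloop
 endfacet
 facet normal 0.088 0.996 -0.007
  outer loop
   vertex 3.7 4.2 4.2
   vertex 4.8 4.1 3.7
   vertex 0.1 4.5 1.7
  endloop
 endfacet
 facet normal 0.392 -0.190 0.900
  outer loop
   vertex 3.7 4.2 4.2
   vertex 1.7 1.5 4.5
   vertex 4.8 4.1 3.7
  endloop
 endfacet
 facet normal -0.538 -0.830 0.144
  outer loop
   vertex 3.3 0.1 2.4
   vertex 1.7 1.5 4.5
   vertex 2.9 0.1 0.9
  endloop
 endfacet
 facet normal 0.933 -0.359 0.027
  outer loop
   vertex 3.3 0.1 2.4
   vertex 4.0 1.8 0.8
   vertex 4.8 4.1 3.7
  endloop
 endfacet
 facet normal 0.814 -0.539 -0.217
  outer loop
   vertex 3.3 0.1 2.4
   vertex 2.9 0.1 0.9
   vertex 4.0 1.8 0.8
  endloop
 endfacet
 facet normal 0.089 0.428 -0.899
  outer loop
   vertex 0.2 2.8 0.9
   vertex 0.1 4.5 1.7
   vertex 4.0 1.8 0.8
  endloop
 endfacet
 facet normal -0.036 -0.036 -0.999
  outer loop
   vertex 0.2 2.8 0.9
   vertex 4.0 1.8 0.8
   vertex 2.9 0.1 0.9
  endloop
 endfacet
 facet normal -0.707 -0.707 0.039
  outer loop
   vertex 0.2 2.8 0.9
   vertex 2.9 0.1 0.9
   vertex 1.7 1.5 4.5
  endloop
 endfacet
 facet normal -0.368 0.698 0.614
  outer loop
   vertex 0.9 2.9 4.0
   vertex 3.7 4.2 4.2
   vertex 0.1 4.5 1.7
  endloop
 endfacet
 facet normal -0.179 0.239 0.954
  outer loop
   vertex 0.9 2.9 4.0
   vertex 1.7 1.5 4.5
   vertex 3.7 4.2 4.2
  endloop
 endfacet
 facet normal -0.962 -0.161 0.222
  outer loop
   vertex 0.9 2.9 4.0
   vertex 0.1 4.5 1.7
   vertex 0.2 2.8 0.9
  endloop
 endfacet
 facet normal -0.879 -0.427 0.212
  outer loop
   vertex 0.9 2.9 4.0
   vertex 0.2 2.8 0.9
   vertex 1.7 1.5 4.5
  endloop
 endfacet
 facet normal 0.488 -0.334 0.807
  outer loop
   vertex 3.0 0.5 3.3
   vertex 4.8 4.1 3.7
   vertex 1.7 1.5 4.5
  endloop
 endfacet
 facet normal 0.776 -0.438 0.453
  outer loop
   vertex 3.0 0.5 3.3
   vertex 3.3 0.1 2.4
   vertex 4.8 4.1 3.7
  endloop
 endfacet
 facet normal -0.447 -0.863 0.234
  outer loop
   vertex 3.0 0.5 3.3
   vertex 1.7 1.5 4.5
   vertex 3.3 0.1 2.4
  endloop
 endfacet
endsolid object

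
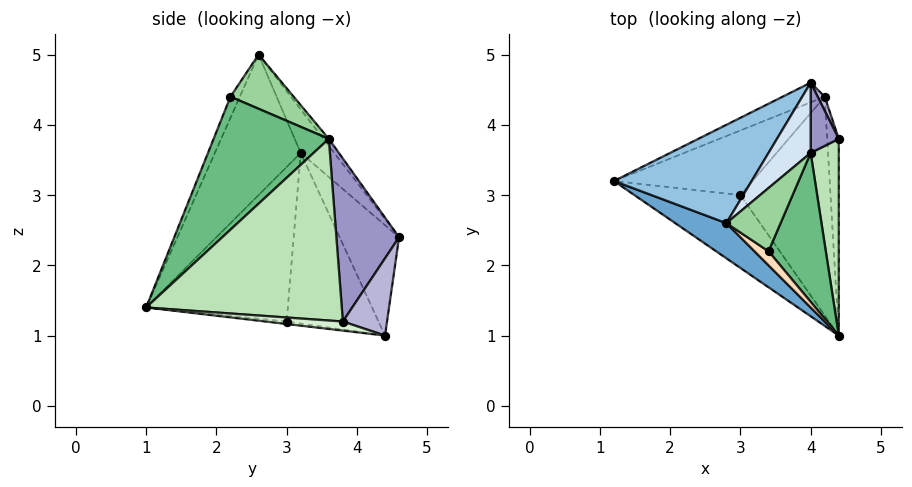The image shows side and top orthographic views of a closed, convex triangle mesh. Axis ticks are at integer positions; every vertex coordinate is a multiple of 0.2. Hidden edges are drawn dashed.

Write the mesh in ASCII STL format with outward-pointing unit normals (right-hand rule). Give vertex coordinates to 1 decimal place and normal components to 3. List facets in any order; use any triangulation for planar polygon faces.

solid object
 facet normal -0.475 -0.863 0.173
  outer loop
   vertex 2.8 2.6 5.0
   vertex 1.2 3.2 3.6
   vertex 4.4 1.0 1.4
  endloop
 endfacet
 facet normal -0.174 0.818 0.549
  outer loop
   vertex 2.8 2.6 5.0
   vertex 4.0 4.6 2.4
   vertex 1.2 3.2 3.6
  endloop
 endfacet
 facet normal -0.697 -0.535 -0.478
  outer loop
   vertex 3.0 3.0 1.2
   vertex 4.4 1.0 1.4
   vertex 1.2 3.2 3.6
  endloop
 endfacet
 facet normal -0.096 0.810 0.579
  outer loop
   vertex 4.0 3.6 3.8
   vertex 4.0 4.6 2.4
   vertex 2.8 2.6 5.0
  endloop
 endfacet
 facet normal -0.027 -0.118 -0.993
  outer loop
   vertex 4.2 4.4 1.0
   vertex 4.4 1.0 1.4
   vertex 3.0 3.0 1.2
  endloop
 endfacet
 facet normal -0.504 0.842 -0.192
  outer loop
   vertex 4.2 4.4 1.0
   vertex 1.2 3.2 3.6
   vertex 4.0 4.6 2.4
  endloop
 endfacet
 facet normal -0.673 0.499 -0.546
  outer loop
   vertex 4.2 4.4 1.0
   vertex 3.0 3.0 1.2
   vertex 1.2 3.2 3.6
  endloop
 endfacet
 facet normal -0.361 -0.901 0.240
  outer loop
   vertex 3.4 2.2 4.4
   vertex 2.8 2.6 5.0
   vertex 4.4 1.0 1.4
  endloop
 endfacet
 facet normal 0.896 -0.219 0.386
  outer loop
   vertex 3.4 2.2 4.4
   vertex 4.4 1.0 1.4
   vertex 4.0 3.6 3.8
  endloop
 endfacet
 facet normal 0.707 0.000 0.707
  outer loop
   vertex 3.4 2.2 4.4
   vertex 4.0 3.6 3.8
   vertex 2.8 2.6 5.0
  endloop
 endfacet
 facet normal 0.988 0.011 0.153
  outer loop
   vertex 4.4 3.8 1.2
   vertex 4.0 3.6 3.8
   vertex 4.4 1.0 1.4
  endloop
 endfacet
 facet normal 0.617 -0.056 -0.785
  outer loop
   vertex 4.4 3.8 1.2
   vertex 4.4 1.0 1.4
   vertex 4.2 4.4 1.0
  endloop
 endfacet
 facet normal 0.959 0.231 0.165
  outer loop
   vertex 4.4 3.8 1.2
   vertex 4.0 4.6 2.4
   vertex 4.0 3.6 3.8
  endloop
 endfacet
 facet normal 0.936 0.341 0.085
  outer loop
   vertex 4.4 3.8 1.2
   vertex 4.2 4.4 1.0
   vertex 4.0 4.6 2.4
  endloop
 endfacet
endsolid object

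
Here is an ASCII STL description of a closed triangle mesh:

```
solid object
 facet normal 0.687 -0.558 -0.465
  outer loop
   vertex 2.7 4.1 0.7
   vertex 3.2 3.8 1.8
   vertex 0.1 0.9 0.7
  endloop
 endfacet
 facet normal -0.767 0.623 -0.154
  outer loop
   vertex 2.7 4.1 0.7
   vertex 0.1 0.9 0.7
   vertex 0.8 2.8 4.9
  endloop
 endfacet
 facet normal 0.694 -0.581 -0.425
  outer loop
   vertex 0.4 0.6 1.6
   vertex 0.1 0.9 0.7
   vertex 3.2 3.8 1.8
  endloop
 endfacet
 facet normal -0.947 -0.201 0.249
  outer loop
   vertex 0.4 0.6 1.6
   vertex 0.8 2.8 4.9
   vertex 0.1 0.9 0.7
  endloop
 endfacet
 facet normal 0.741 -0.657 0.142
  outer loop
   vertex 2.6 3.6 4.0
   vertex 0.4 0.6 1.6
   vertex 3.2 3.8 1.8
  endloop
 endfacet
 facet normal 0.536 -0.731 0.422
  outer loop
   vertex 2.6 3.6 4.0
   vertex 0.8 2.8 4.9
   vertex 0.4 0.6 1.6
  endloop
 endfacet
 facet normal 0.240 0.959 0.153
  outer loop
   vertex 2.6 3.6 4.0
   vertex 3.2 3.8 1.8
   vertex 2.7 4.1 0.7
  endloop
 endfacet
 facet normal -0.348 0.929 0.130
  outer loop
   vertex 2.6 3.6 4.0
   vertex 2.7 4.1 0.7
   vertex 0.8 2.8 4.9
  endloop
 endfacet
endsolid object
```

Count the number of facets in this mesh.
8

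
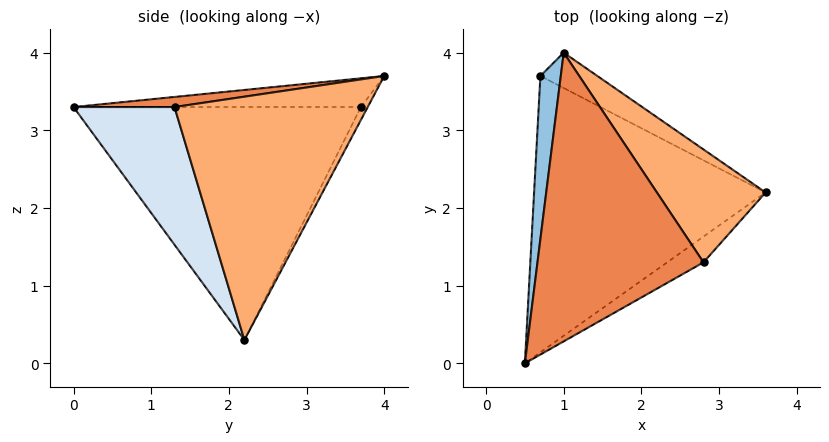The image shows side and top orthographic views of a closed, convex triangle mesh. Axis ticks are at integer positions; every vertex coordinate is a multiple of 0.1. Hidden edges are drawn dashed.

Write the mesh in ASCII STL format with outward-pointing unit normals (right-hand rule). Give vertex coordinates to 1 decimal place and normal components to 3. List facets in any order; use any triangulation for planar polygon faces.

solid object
 facet normal -0.709 0.038 -0.704
  outer loop
   vertex 0.7 3.7 3.3
   vertex 3.6 2.2 0.3
   vertex 0.5 0.0 3.3
  endloop
 endfacet
 facet normal -0.815 0.044 0.578
  outer loop
   vertex 0.7 3.7 3.3
   vertex 0.5 0.0 3.3
   vertex 1.0 4.0 3.7
  endloop
 endfacet
 facet normal -0.122 0.836 -0.536
  outer loop
   vertex 0.7 3.7 3.3
   vertex 1.0 4.0 3.7
   vertex 3.6 2.2 0.3
  endloop
 endfacet
 facet normal 0.488 -0.863 -0.129
  outer loop
   vertex 2.8 1.3 3.3
   vertex 0.5 0.0 3.3
   vertex 3.6 2.2 0.3
  endloop
 endfacet
 facet normal 0.060 -0.107 0.992
  outer loop
   vertex 2.8 1.3 3.3
   vertex 1.0 4.0 3.7
   vertex 0.5 0.0 3.3
  endloop
 endfacet
 facet normal 0.801 0.481 0.358
  outer loop
   vertex 2.8 1.3 3.3
   vertex 3.6 2.2 0.3
   vertex 1.0 4.0 3.7
  endloop
 endfacet
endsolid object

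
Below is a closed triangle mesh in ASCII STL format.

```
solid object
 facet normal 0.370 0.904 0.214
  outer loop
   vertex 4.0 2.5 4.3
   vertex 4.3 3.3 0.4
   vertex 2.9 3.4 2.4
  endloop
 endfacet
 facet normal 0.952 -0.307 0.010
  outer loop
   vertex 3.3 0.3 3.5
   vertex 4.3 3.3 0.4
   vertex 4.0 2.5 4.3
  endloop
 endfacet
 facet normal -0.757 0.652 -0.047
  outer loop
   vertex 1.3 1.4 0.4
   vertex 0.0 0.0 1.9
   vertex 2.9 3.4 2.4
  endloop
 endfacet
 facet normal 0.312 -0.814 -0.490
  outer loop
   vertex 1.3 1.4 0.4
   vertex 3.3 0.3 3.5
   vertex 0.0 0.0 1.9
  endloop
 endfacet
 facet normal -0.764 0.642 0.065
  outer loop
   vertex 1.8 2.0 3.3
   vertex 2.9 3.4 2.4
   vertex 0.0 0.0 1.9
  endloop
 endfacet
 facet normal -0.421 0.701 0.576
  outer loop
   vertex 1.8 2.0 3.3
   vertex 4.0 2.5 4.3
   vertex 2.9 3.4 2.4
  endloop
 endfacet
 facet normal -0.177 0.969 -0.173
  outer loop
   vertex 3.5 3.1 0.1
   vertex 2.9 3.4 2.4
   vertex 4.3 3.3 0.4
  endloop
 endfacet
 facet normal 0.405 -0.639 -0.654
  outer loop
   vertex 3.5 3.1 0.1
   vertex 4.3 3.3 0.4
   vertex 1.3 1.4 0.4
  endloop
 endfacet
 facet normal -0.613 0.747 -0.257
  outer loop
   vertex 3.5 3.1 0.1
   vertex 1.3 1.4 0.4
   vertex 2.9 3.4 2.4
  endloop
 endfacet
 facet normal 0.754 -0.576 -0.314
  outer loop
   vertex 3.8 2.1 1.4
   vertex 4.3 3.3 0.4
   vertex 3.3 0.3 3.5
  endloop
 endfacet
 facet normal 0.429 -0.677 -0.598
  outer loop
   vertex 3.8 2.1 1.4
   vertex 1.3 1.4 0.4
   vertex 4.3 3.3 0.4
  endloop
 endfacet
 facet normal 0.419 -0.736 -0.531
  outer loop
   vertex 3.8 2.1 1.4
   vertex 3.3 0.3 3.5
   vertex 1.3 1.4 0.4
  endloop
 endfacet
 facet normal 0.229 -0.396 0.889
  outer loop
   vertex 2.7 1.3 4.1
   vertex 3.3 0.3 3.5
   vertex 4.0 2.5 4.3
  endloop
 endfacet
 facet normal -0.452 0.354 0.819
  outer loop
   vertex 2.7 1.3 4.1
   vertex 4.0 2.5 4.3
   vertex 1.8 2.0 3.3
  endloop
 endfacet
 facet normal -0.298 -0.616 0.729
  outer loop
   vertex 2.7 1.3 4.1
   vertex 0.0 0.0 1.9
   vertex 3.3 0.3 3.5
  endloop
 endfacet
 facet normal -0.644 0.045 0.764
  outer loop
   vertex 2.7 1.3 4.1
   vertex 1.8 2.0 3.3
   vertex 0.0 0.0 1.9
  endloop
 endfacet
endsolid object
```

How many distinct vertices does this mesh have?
10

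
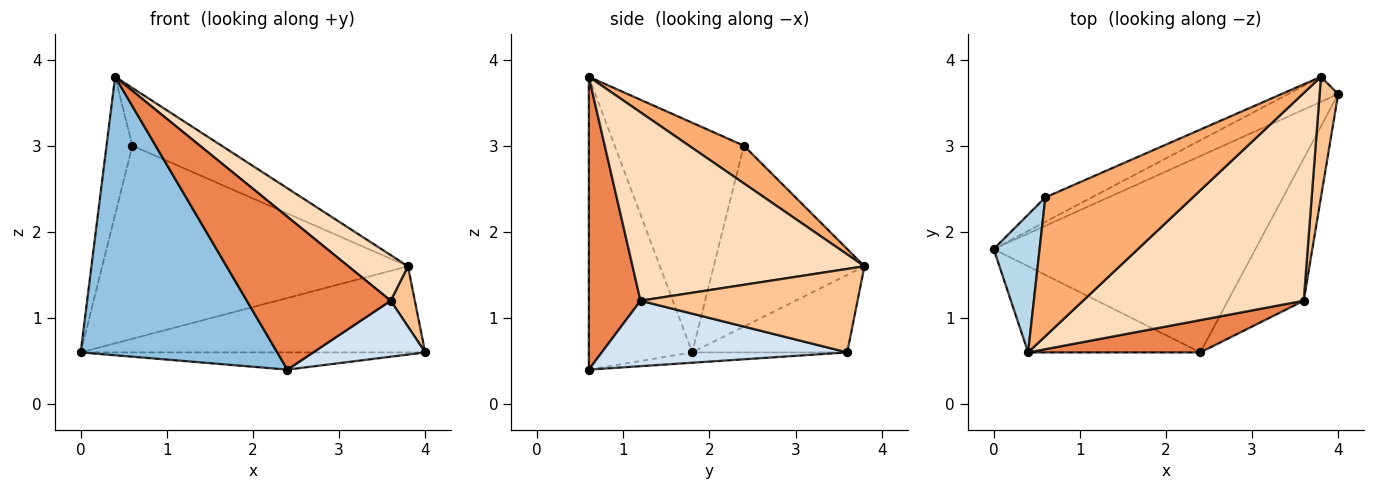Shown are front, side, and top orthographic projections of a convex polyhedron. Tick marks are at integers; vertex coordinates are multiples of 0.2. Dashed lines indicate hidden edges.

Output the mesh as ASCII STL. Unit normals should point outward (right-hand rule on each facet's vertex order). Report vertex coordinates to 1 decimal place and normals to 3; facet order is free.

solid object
 facet normal -0.039 0.087 -0.995
  outer loop
   vertex 2.4 0.6 0.4
   vertex 0.0 1.8 0.6
   vertex 4.0 3.6 0.6
  endloop
 endfacet
 facet normal -0.449 -0.854 -0.264
  outer loop
   vertex 0.4 0.6 3.8
   vertex 0.0 1.8 0.6
   vertex 2.4 0.6 0.4
  endloop
 endfacet
 facet normal -0.962 0.192 0.192
  outer loop
   vertex 0.6 2.4 3.0
   vertex 0.0 1.8 0.6
   vertex 0.4 0.6 3.8
  endloop
 endfacet
 facet normal 0.626 -0.286 -0.725
  outer loop
   vertex 3.6 1.2 1.2
   vertex 2.4 0.6 0.4
   vertex 4.0 3.6 0.6
  endloop
 endfacet
 facet normal 0.332 -0.923 0.195
  outer loop
   vertex 3.6 1.2 1.2
   vertex 0.4 0.6 3.8
   vertex 2.4 0.6 0.4
  endloop
 endfacet
 facet normal 0.230 0.374 0.899
  outer loop
   vertex 3.8 3.8 1.6
   vertex 0.6 2.4 3.0
   vertex 0.4 0.6 3.8
  endloop
 endfacet
 facet normal 0.970 -0.108 0.216
  outer loop
   vertex 3.8 3.8 1.6
   vertex 3.6 1.2 1.2
   vertex 4.0 3.6 0.6
  endloop
 endfacet
 facet normal 0.640 -0.165 0.750
  outer loop
   vertex 3.8 3.8 1.6
   vertex 0.4 0.6 3.8
   vertex 3.6 1.2 1.2
  endloop
 endfacet
 facet normal -0.397 0.882 -0.256
  outer loop
   vertex 3.8 3.8 1.6
   vertex 4.0 3.6 0.6
   vertex 0.0 1.8 0.6
  endloop
 endfacet
 facet normal -0.439 0.891 -0.113
  outer loop
   vertex 3.8 3.8 1.6
   vertex 0.0 1.8 0.6
   vertex 0.6 2.4 3.0
  endloop
 endfacet
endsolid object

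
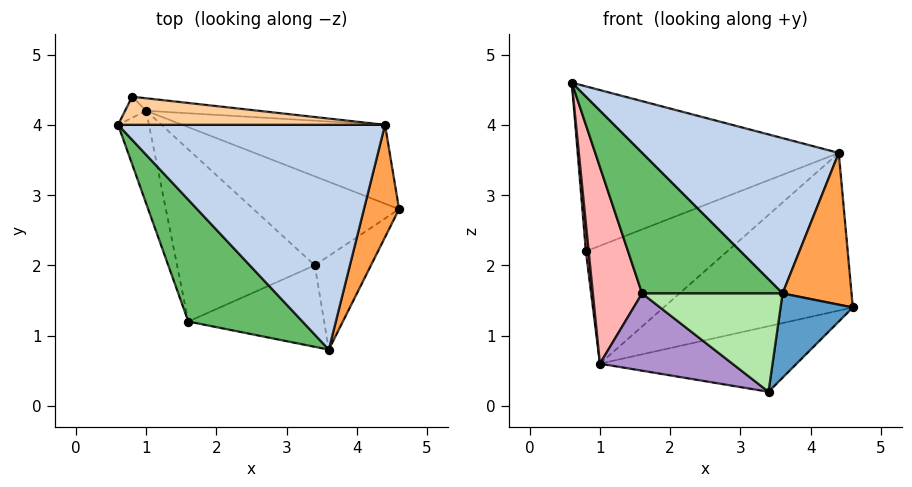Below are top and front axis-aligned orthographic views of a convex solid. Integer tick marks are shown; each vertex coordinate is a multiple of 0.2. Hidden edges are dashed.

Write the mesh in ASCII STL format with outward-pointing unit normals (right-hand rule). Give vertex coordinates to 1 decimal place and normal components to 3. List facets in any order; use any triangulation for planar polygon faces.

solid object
 facet normal 0.765 -0.431 -0.478
  outer loop
   vertex 3.4 2.0 0.2
   vertex 4.6 2.8 1.4
   vertex 3.6 0.8 1.6
  endloop
 endfacet
 facet normal 0.212 -0.555 0.804
  outer loop
   vertex 4.4 4.0 3.6
   vertex 0.6 4.0 4.6
   vertex 3.6 0.8 1.6
  endloop
 endfacet
 facet normal 0.865 -0.403 0.298
  outer loop
   vertex 4.4 4.0 3.6
   vertex 3.6 0.8 1.6
   vertex 4.6 2.8 1.4
  endloop
 endfacet
 facet normal 0.044 0.985 0.168
  outer loop
   vertex 4.4 4.0 3.6
   vertex 0.8 4.4 2.2
   vertex 0.6 4.0 4.6
  endloop
 endfacet
 facet normal -0.149 -0.747 0.648
  outer loop
   vertex 1.6 1.2 1.6
   vertex 3.6 0.8 1.6
   vertex 0.6 4.0 4.6
  endloop
 endfacet
 facet normal -0.152 -0.761 -0.631
  outer loop
   vertex 1.6 1.2 1.6
   vertex 3.4 2.0 0.2
   vertex 3.6 0.8 1.6
  endloop
 endfacet
 facet normal -0.984 -0.141 -0.105
  outer loop
   vertex 1.0 4.2 0.6
   vertex 0.6 4.0 4.6
   vertex 0.8 4.4 2.2
  endloop
 endfacet
 facet normal -0.967 -0.230 -0.108
  outer loop
   vertex 1.0 4.2 0.6
   vertex 1.6 1.2 1.6
   vertex 0.6 4.0 4.6
  endloop
 endfacet
 facet normal -0.467 -0.362 -0.807
  outer loop
   vertex 1.0 4.2 0.6
   vertex 3.4 2.0 0.2
   vertex 1.6 1.2 1.6
  endloop
 endfacet
 facet normal 0.379 0.549 -0.745
  outer loop
   vertex 1.0 4.2 0.6
   vertex 4.6 2.8 1.4
   vertex 3.4 2.0 0.2
  endloop
 endfacet
 facet normal 0.408 0.816 -0.408
  outer loop
   vertex 1.0 4.2 0.6
   vertex 4.4 4.0 3.6
   vertex 4.6 2.8 1.4
  endloop
 endfacet
 facet normal 0.150 0.983 -0.104
  outer loop
   vertex 1.0 4.2 0.6
   vertex 0.8 4.4 2.2
   vertex 4.4 4.0 3.6
  endloop
 endfacet
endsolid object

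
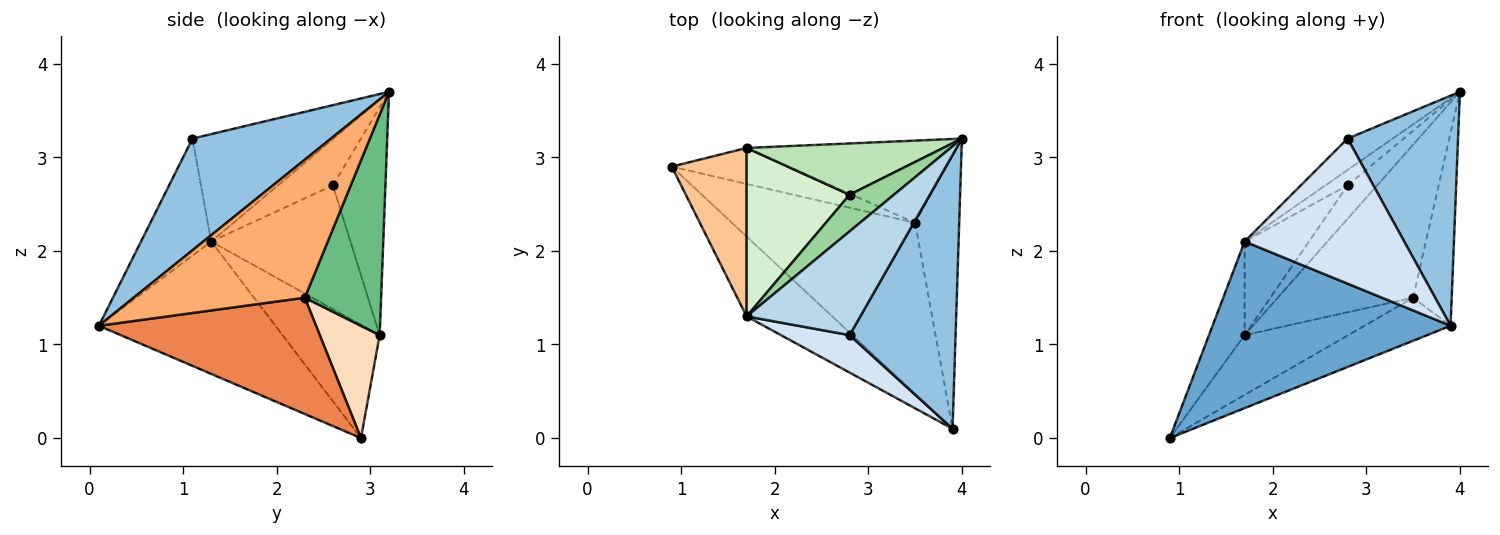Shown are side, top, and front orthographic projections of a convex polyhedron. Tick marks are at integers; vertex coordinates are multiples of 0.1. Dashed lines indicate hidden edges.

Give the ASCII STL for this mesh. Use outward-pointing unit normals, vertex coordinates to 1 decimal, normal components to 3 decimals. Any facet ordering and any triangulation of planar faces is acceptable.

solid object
 facet normal -0.556 -0.750 -0.359
  outer loop
   vertex 1.7 1.3 2.1
   vertex 0.9 2.9 0.0
   vertex 3.9 0.1 1.2
  endloop
 endfacet
 facet normal 0.628 -0.501 0.596
  outer loop
   vertex 2.8 1.1 3.2
   vertex 3.9 0.1 1.2
   vertex 4.0 3.2 3.7
  endloop
 endfacet
 facet normal -0.671 0.214 0.710
  outer loop
   vertex 2.8 1.1 3.2
   vertex 4.0 3.2 3.7
   vertex 1.7 1.3 2.1
  endloop
 endfacet
 facet normal -0.392 -0.891 0.230
  outer loop
   vertex 2.8 1.1 3.2
   vertex 1.7 1.3 2.1
   vertex 3.9 0.1 1.2
  endloop
 endfacet
 facet normal 0.524 0.208 -0.826
  outer loop
   vertex 3.5 2.3 1.5
   vertex 3.9 0.1 1.2
   vertex 0.9 2.9 0.0
  endloop
 endfacet
 facet normal 0.931 0.210 -0.298
  outer loop
   vertex 3.5 2.3 1.5
   vertex 4.0 3.2 3.7
   vertex 3.9 0.1 1.2
  endloop
 endfacet
 facet normal -0.798 0.293 0.527
  outer loop
   vertex 1.7 3.1 1.1
   vertex 0.9 2.9 0.0
   vertex 1.7 1.3 2.1
  endloop
 endfacet
 facet normal 0.444 0.768 -0.462
  outer loop
   vertex 1.7 3.1 1.1
   vertex 3.5 2.3 1.5
   vertex 0.9 2.9 0.0
  endloop
 endfacet
 facet normal 0.445 0.789 -0.424
  outer loop
   vertex 1.7 3.1 1.1
   vertex 4.0 3.2 3.7
   vertex 3.5 2.3 1.5
  endloop
 endfacet
 facet normal -0.693 0.280 0.664
  outer loop
   vertex 2.8 2.6 2.7
   vertex 1.7 1.3 2.1
   vertex 4.0 3.2 3.7
  endloop
 endfacet
 facet normal -0.697 0.391 0.601
  outer loop
   vertex 2.8 2.6 2.7
   vertex 4.0 3.2 3.7
   vertex 1.7 3.1 1.1
  endloop
 endfacet
 facet normal -0.724 0.335 0.603
  outer loop
   vertex 2.8 2.6 2.7
   vertex 1.7 3.1 1.1
   vertex 1.7 1.3 2.1
  endloop
 endfacet
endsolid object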